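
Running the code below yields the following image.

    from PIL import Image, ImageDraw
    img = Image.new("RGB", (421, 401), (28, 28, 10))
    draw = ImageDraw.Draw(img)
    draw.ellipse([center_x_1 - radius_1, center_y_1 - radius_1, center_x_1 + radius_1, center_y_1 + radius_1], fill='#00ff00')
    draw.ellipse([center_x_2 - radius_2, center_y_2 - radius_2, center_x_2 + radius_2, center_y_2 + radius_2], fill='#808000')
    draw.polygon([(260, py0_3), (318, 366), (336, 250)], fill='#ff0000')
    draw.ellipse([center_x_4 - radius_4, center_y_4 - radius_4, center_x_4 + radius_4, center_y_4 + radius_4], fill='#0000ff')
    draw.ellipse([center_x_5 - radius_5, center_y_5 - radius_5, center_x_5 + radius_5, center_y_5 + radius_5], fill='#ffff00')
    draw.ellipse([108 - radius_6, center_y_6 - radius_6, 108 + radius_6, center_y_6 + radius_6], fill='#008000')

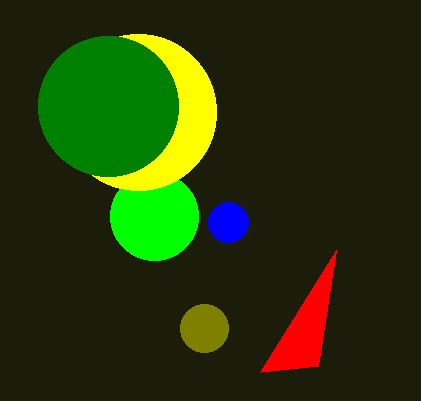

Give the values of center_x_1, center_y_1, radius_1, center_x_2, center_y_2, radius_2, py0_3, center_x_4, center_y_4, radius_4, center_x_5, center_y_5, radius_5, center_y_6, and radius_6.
center_x_1 = 154; center_y_1 = 216; radius_1 = 44; center_x_2 = 204; center_y_2 = 328; radius_2 = 24; py0_3 = 372; center_x_4 = 228; center_y_4 = 222; radius_4 = 20; center_x_5 = 138; center_y_5 = 112; radius_5 = 78; center_y_6 = 106; radius_6 = 70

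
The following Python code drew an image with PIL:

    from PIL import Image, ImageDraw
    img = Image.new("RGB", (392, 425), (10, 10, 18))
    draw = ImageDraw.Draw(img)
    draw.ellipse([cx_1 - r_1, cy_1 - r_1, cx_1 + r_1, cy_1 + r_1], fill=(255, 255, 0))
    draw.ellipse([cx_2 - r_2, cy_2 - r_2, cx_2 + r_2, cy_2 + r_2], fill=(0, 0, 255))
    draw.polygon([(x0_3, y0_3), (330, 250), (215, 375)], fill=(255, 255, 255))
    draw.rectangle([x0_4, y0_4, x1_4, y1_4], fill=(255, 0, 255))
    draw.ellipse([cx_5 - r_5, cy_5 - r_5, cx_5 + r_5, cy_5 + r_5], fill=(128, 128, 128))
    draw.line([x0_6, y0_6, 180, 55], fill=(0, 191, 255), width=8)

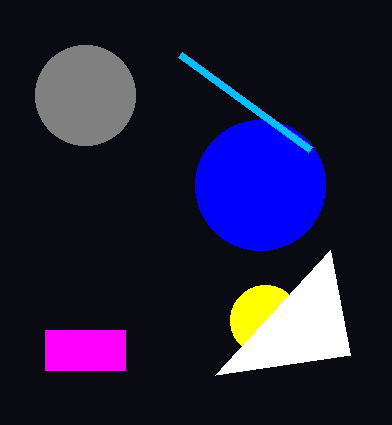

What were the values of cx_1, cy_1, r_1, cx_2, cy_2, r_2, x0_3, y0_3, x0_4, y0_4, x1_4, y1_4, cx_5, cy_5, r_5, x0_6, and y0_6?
cx_1 = 265
cy_1 = 320
r_1 = 35
cx_2 = 260
cy_2 = 185
r_2 = 65
x0_3 = 350
y0_3 = 355
x0_4 = 45
y0_4 = 330
x1_4 = 125
y1_4 = 370
cx_5 = 85
cy_5 = 95
r_5 = 50
x0_6 = 310
y0_6 = 150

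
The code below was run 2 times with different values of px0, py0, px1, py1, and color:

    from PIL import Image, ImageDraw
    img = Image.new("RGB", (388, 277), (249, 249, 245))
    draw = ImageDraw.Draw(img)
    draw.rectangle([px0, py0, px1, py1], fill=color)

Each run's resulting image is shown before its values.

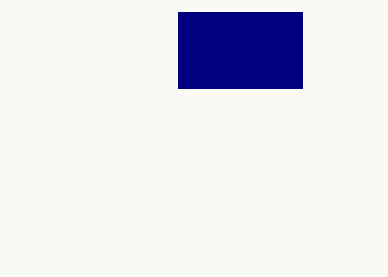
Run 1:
px0 = 178, py0 = 12, px1 = 302, py1 = 88, color = 'navy'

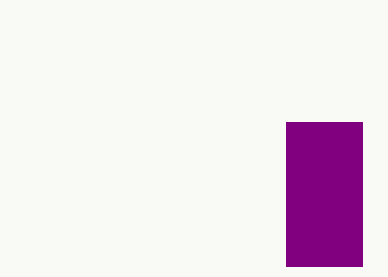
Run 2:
px0 = 286; py0 = 122; px1 = 362; py1 = 266; color = 'purple'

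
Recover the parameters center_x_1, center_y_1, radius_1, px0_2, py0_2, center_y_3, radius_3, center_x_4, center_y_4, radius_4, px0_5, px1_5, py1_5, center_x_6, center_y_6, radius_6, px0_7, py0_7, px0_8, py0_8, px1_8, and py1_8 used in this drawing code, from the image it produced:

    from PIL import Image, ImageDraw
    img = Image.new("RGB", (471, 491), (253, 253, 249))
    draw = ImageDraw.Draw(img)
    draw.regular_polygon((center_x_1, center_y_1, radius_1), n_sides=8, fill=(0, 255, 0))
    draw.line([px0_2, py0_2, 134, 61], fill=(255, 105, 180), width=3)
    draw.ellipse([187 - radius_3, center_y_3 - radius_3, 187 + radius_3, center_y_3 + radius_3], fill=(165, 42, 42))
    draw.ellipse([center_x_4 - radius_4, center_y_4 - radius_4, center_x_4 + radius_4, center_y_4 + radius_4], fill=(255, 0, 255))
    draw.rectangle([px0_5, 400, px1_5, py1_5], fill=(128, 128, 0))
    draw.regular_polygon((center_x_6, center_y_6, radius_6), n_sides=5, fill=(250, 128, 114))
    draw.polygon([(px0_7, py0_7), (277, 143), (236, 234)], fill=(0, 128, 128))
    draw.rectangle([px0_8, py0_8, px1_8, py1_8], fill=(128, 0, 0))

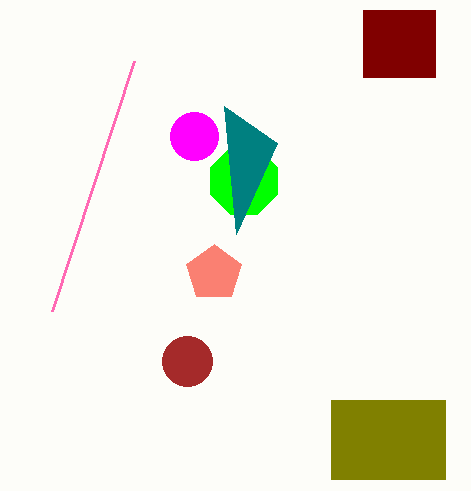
center_x_1 = 244; center_y_1 = 181; radius_1 = 36; px0_2 = 52; py0_2 = 311; center_y_3 = 361; radius_3 = 25; center_x_4 = 194; center_y_4 = 136; radius_4 = 24; px0_5 = 331; px1_5 = 445; py1_5 = 479; center_x_6 = 214; center_y_6 = 273; radius_6 = 29; px0_7 = 224; py0_7 = 106; px0_8 = 363; py0_8 = 10; px1_8 = 435; py1_8 = 77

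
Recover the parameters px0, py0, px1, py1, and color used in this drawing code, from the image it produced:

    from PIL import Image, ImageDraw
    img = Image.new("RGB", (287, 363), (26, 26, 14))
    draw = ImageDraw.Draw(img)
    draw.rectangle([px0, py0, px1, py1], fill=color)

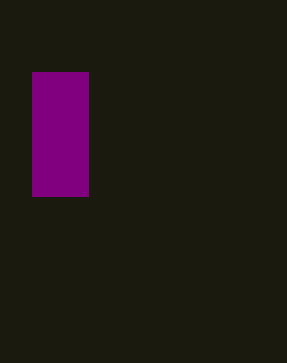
px0 = 32
py0 = 72
px1 = 88
py1 = 196
color = 'purple'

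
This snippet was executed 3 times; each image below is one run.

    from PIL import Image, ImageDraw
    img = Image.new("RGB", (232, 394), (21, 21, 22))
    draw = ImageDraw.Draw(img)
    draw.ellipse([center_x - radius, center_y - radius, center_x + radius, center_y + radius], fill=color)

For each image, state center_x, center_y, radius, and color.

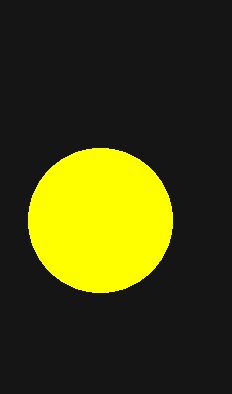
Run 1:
center_x = 100
center_y = 220
radius = 72
color = 'yellow'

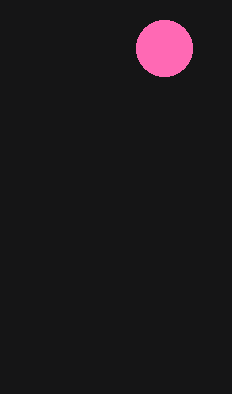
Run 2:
center_x = 164, center_y = 48, radius = 28, color = 'hotpink'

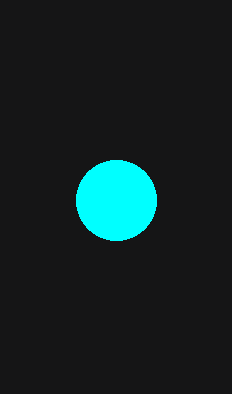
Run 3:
center_x = 116, center_y = 200, radius = 40, color = 'cyan'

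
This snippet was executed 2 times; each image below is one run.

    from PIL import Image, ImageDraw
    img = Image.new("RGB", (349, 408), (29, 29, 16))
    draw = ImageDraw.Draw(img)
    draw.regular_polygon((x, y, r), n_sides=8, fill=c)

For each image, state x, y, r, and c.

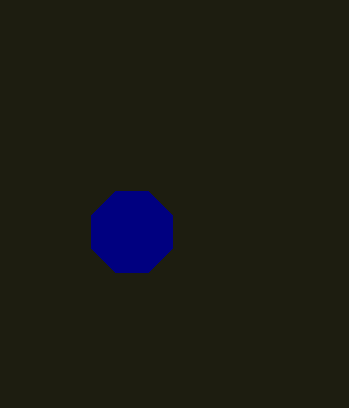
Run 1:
x = 132, y = 232, r = 44, c = 'navy'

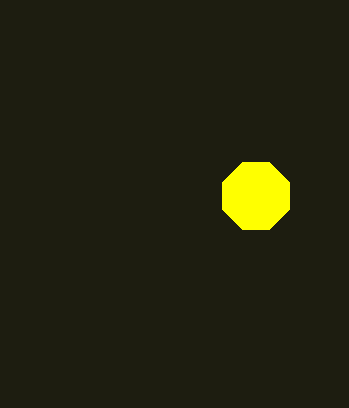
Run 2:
x = 256
y = 196
r = 36
c = 'yellow'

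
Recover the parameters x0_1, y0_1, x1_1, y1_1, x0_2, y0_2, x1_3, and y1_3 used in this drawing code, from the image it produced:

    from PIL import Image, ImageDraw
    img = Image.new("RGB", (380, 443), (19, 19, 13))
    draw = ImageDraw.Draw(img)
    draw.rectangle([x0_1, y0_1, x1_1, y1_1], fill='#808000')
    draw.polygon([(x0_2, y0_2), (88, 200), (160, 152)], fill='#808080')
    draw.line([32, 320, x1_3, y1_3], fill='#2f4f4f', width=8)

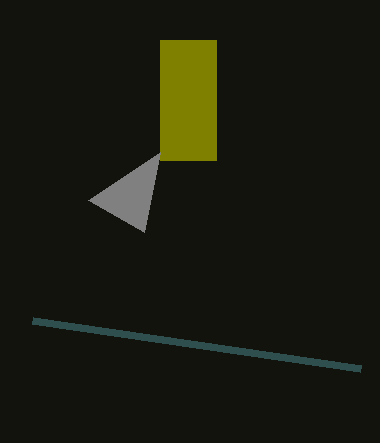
x0_1 = 160
y0_1 = 40
x1_1 = 216
y1_1 = 160
x0_2 = 144
y0_2 = 232
x1_3 = 360
y1_3 = 368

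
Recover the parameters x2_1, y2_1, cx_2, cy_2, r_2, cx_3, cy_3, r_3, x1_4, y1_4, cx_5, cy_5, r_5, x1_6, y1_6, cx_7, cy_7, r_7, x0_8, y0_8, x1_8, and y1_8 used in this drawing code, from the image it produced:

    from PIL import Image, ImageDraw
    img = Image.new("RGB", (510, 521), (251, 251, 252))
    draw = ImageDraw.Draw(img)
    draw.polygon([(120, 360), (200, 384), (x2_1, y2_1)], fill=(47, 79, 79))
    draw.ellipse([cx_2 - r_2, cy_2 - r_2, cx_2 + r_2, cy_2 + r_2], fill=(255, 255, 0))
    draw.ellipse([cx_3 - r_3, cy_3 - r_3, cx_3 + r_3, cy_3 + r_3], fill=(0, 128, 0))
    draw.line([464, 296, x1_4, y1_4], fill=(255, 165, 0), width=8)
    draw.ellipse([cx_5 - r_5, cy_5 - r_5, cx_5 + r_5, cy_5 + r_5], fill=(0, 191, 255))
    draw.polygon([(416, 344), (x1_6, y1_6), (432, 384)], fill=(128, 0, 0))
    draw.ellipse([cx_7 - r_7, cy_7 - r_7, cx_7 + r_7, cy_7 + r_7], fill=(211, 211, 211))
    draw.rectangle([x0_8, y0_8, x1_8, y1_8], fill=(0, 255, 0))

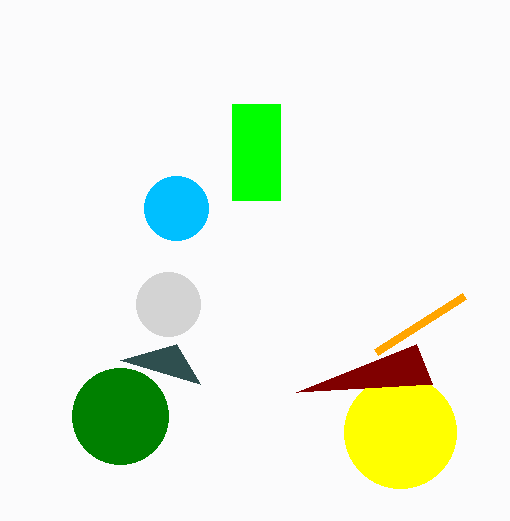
x2_1 = 176; y2_1 = 344; cx_2 = 400; cy_2 = 432; r_2 = 56; cx_3 = 120; cy_3 = 416; r_3 = 48; x1_4 = 376; y1_4 = 352; cx_5 = 176; cy_5 = 208; r_5 = 32; x1_6 = 296; y1_6 = 392; cx_7 = 168; cy_7 = 304; r_7 = 32; x0_8 = 232; y0_8 = 104; x1_8 = 280; y1_8 = 200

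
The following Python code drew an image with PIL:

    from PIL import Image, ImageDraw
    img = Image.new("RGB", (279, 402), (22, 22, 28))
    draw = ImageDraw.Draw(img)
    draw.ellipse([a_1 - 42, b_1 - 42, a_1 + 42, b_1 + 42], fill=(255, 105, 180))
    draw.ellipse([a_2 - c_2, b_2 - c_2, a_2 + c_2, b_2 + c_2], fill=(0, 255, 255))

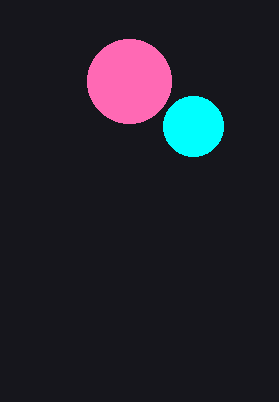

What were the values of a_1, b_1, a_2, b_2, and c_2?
a_1 = 129
b_1 = 81
a_2 = 193
b_2 = 126
c_2 = 30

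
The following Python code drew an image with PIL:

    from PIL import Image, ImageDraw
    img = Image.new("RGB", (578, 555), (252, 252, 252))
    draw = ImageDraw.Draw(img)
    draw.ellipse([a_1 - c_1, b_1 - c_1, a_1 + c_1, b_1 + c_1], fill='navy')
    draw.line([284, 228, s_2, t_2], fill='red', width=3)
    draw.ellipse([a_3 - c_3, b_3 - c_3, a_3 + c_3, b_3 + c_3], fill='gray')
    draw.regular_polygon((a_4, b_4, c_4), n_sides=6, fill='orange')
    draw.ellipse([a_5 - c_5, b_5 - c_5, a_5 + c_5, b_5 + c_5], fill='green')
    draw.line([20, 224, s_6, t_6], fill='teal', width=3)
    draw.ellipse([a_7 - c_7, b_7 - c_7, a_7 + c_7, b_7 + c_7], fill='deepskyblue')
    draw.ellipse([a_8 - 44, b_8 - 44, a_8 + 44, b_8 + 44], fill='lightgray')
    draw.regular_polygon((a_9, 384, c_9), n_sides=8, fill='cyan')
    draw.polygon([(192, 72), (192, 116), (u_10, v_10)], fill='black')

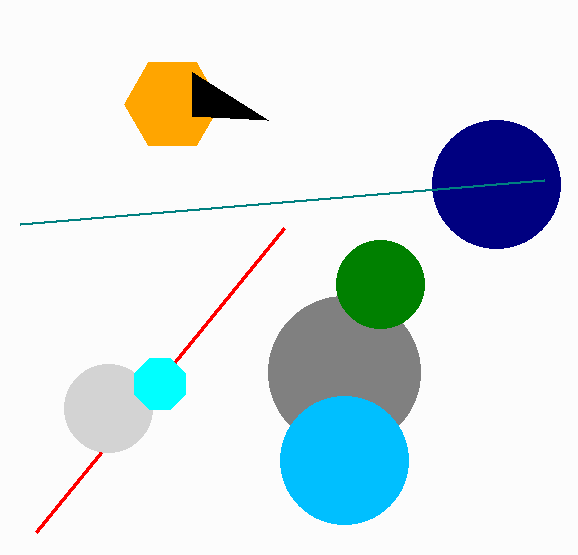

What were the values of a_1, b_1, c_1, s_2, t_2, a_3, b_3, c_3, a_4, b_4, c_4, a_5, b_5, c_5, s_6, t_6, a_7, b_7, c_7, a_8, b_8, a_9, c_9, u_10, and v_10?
a_1 = 496; b_1 = 184; c_1 = 64; s_2 = 36; t_2 = 532; a_3 = 344; b_3 = 372; c_3 = 76; a_4 = 172; b_4 = 104; c_4 = 48; a_5 = 380; b_5 = 284; c_5 = 44; s_6 = 544; t_6 = 180; a_7 = 344; b_7 = 460; c_7 = 64; a_8 = 108; b_8 = 408; a_9 = 160; c_9 = 28; u_10 = 268; v_10 = 120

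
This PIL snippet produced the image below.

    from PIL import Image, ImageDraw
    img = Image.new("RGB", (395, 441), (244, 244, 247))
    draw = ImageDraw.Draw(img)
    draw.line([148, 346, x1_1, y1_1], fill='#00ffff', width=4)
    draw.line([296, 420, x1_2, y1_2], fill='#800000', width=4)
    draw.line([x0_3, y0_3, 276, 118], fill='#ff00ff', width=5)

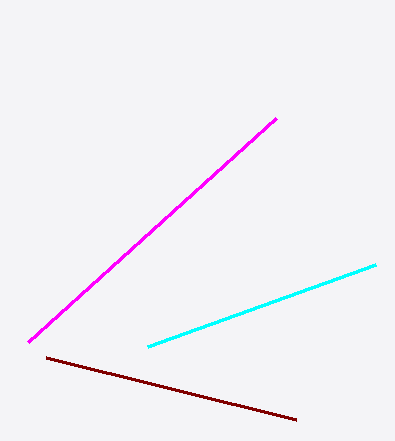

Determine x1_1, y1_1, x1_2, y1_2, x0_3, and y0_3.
x1_1 = 376; y1_1 = 264; x1_2 = 46; y1_2 = 358; x0_3 = 28; y0_3 = 342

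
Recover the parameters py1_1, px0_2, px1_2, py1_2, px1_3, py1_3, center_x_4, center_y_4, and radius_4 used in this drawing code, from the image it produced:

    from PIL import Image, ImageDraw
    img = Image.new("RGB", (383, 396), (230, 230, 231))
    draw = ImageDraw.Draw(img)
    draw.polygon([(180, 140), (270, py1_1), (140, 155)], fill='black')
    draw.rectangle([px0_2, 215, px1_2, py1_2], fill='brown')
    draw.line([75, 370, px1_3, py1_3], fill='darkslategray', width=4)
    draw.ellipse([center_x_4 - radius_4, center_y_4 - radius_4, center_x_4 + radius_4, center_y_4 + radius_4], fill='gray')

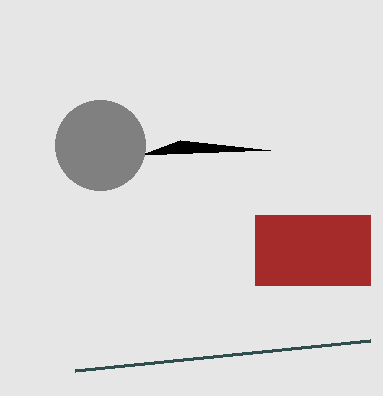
py1_1 = 150
px0_2 = 255
px1_2 = 370
py1_2 = 285
px1_3 = 370
py1_3 = 340
center_x_4 = 100
center_y_4 = 145
radius_4 = 45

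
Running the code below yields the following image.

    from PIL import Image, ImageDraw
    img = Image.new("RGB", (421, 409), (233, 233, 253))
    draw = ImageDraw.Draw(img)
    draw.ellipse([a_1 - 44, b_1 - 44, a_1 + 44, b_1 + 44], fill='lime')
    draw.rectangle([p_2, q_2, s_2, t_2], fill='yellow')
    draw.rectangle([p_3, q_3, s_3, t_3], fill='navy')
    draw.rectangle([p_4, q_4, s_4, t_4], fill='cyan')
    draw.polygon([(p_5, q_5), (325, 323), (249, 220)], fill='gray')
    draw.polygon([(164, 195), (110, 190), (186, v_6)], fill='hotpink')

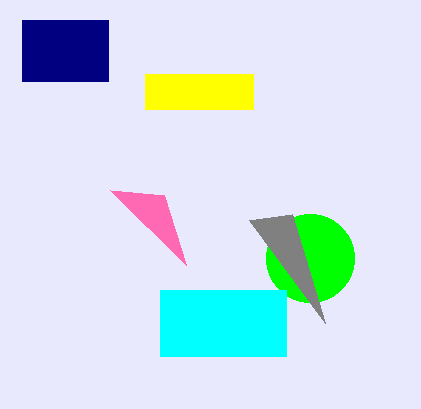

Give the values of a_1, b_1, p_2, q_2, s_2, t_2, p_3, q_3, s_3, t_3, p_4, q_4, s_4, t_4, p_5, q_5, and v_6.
a_1 = 310, b_1 = 258, p_2 = 145, q_2 = 74, s_2 = 253, t_2 = 109, p_3 = 22, q_3 = 20, s_3 = 108, t_3 = 81, p_4 = 160, q_4 = 290, s_4 = 286, t_4 = 356, p_5 = 292, q_5 = 214, v_6 = 265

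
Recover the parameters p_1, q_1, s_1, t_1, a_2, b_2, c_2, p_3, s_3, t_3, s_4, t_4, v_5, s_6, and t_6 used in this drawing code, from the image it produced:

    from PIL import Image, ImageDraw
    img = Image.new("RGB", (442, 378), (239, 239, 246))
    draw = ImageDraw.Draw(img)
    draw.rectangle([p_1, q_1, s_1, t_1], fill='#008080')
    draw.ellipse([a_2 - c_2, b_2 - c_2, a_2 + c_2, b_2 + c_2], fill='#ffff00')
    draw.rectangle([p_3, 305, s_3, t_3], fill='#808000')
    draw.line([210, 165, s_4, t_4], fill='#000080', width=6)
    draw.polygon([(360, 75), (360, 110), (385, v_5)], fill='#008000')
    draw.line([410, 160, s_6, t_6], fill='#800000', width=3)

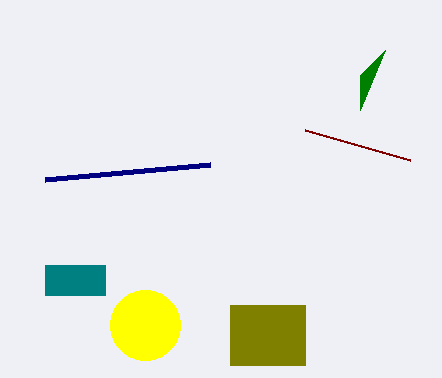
p_1 = 45; q_1 = 265; s_1 = 105; t_1 = 295; a_2 = 145; b_2 = 325; c_2 = 35; p_3 = 230; s_3 = 305; t_3 = 365; s_4 = 45; t_4 = 180; v_5 = 50; s_6 = 305; t_6 = 130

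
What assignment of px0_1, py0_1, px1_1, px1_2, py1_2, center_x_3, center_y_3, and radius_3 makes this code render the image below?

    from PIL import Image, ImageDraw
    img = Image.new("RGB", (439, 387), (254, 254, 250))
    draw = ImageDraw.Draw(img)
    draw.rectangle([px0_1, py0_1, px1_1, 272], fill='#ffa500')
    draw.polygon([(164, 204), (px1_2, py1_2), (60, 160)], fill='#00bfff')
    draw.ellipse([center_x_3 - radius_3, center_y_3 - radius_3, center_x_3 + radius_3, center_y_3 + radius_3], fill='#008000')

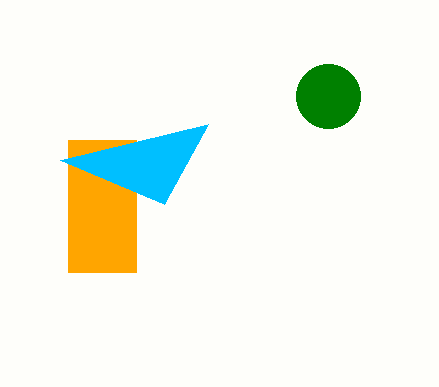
px0_1 = 68, py0_1 = 140, px1_1 = 136, px1_2 = 208, py1_2 = 124, center_x_3 = 328, center_y_3 = 96, radius_3 = 32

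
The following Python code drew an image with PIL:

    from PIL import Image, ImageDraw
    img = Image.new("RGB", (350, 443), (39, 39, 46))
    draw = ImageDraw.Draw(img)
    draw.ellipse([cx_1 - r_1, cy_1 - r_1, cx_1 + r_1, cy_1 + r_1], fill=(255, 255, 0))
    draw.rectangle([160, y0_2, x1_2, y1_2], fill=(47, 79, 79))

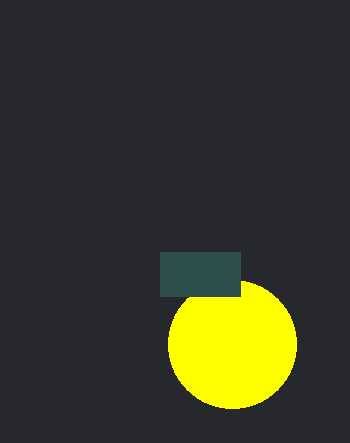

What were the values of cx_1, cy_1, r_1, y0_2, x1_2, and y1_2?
cx_1 = 232
cy_1 = 344
r_1 = 64
y0_2 = 252
x1_2 = 240
y1_2 = 296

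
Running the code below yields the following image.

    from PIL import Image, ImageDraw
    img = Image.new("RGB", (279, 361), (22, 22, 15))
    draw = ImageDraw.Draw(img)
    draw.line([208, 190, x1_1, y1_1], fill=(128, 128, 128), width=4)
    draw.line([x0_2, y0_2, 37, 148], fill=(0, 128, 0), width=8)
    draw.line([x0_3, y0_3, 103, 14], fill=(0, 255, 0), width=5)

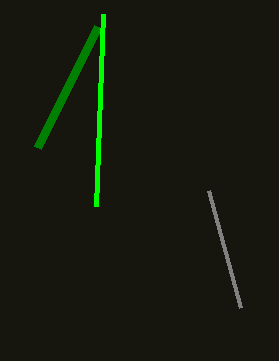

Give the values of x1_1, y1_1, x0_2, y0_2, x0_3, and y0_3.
x1_1 = 240; y1_1 = 307; x0_2 = 97; y0_2 = 27; x0_3 = 96; y0_3 = 206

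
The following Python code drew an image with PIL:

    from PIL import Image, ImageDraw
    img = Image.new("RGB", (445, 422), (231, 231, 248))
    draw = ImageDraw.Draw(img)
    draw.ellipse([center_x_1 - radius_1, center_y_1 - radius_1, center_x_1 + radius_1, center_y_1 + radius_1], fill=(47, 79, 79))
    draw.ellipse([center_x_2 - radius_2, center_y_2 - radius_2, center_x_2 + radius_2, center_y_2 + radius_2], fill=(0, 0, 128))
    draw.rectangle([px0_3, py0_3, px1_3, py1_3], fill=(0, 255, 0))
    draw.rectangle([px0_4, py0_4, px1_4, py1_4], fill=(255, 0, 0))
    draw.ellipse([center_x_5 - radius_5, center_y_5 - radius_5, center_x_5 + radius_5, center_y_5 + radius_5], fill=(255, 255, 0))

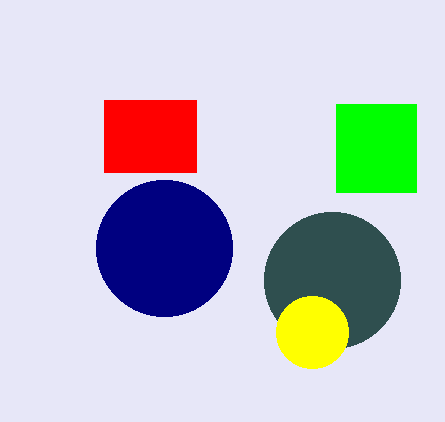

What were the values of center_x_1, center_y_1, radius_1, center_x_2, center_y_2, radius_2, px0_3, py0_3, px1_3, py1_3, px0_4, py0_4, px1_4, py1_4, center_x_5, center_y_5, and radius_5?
center_x_1 = 332, center_y_1 = 280, radius_1 = 68, center_x_2 = 164, center_y_2 = 248, radius_2 = 68, px0_3 = 336, py0_3 = 104, px1_3 = 416, py1_3 = 192, px0_4 = 104, py0_4 = 100, px1_4 = 196, py1_4 = 172, center_x_5 = 312, center_y_5 = 332, radius_5 = 36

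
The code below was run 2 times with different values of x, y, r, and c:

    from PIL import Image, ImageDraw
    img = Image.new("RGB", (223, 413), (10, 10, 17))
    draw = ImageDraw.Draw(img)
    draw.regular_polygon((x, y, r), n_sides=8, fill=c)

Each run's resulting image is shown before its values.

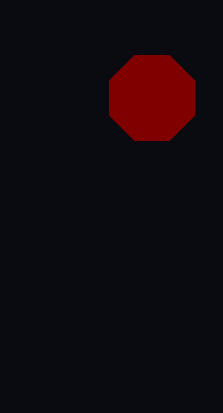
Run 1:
x = 152
y = 98
r = 46
c = 'maroon'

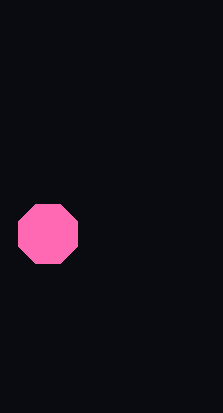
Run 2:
x = 48
y = 234
r = 32
c = 'hotpink'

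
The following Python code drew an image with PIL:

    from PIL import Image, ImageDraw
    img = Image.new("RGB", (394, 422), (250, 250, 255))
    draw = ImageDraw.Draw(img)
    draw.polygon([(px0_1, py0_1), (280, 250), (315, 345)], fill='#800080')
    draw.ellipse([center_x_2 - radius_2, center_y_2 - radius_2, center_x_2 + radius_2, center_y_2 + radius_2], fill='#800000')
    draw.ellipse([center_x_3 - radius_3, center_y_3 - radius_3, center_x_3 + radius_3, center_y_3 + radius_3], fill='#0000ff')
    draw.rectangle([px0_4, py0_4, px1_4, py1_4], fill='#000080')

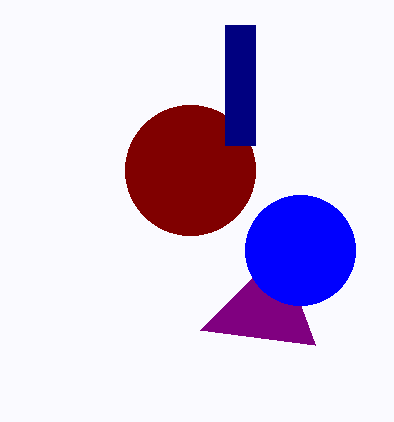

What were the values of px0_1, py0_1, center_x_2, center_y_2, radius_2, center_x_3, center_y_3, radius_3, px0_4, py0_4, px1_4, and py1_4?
px0_1 = 200; py0_1 = 330; center_x_2 = 190; center_y_2 = 170; radius_2 = 65; center_x_3 = 300; center_y_3 = 250; radius_3 = 55; px0_4 = 225; py0_4 = 25; px1_4 = 255; py1_4 = 145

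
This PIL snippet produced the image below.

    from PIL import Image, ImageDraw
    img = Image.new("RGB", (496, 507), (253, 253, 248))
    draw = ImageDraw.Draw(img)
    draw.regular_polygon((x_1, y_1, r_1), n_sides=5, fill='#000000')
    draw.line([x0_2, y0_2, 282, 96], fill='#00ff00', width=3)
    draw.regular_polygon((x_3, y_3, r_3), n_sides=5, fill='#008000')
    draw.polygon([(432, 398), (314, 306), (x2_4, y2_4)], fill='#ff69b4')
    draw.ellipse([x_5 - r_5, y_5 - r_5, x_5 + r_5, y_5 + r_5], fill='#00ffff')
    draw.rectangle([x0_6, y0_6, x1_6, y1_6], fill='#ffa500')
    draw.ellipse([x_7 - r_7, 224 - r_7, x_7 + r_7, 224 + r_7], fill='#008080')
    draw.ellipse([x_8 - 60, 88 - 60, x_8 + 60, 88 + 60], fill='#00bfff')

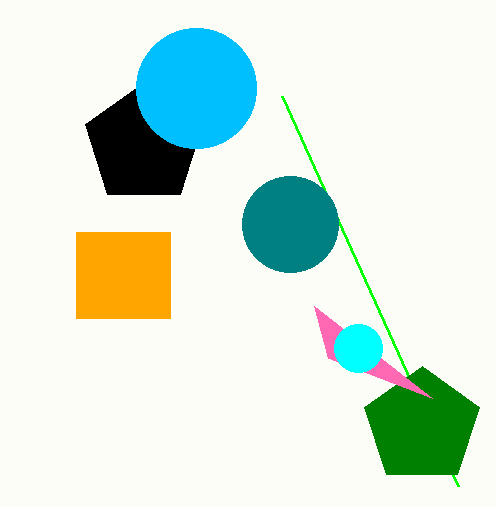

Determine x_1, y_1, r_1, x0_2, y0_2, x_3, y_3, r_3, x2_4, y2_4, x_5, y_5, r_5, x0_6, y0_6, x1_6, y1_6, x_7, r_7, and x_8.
x_1 = 144, y_1 = 144, r_1 = 62, x0_2 = 458, y0_2 = 486, x_3 = 422, y_3 = 426, r_3 = 60, x2_4 = 328, y2_4 = 358, x_5 = 358, y_5 = 348, r_5 = 24, x0_6 = 76, y0_6 = 232, x1_6 = 170, y1_6 = 318, x_7 = 290, r_7 = 48, x_8 = 196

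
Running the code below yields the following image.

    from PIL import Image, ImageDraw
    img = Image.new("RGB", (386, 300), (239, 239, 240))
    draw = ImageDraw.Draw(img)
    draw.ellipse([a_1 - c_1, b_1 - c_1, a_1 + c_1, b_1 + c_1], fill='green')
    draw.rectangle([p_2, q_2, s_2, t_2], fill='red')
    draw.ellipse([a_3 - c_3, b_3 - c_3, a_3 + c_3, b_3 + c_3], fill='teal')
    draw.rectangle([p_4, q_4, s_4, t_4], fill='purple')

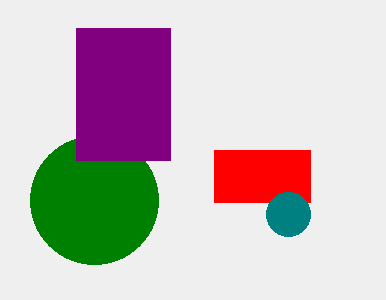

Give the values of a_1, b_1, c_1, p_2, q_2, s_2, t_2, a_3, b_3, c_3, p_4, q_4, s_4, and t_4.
a_1 = 94, b_1 = 200, c_1 = 64, p_2 = 214, q_2 = 150, s_2 = 310, t_2 = 202, a_3 = 288, b_3 = 214, c_3 = 22, p_4 = 76, q_4 = 28, s_4 = 170, t_4 = 160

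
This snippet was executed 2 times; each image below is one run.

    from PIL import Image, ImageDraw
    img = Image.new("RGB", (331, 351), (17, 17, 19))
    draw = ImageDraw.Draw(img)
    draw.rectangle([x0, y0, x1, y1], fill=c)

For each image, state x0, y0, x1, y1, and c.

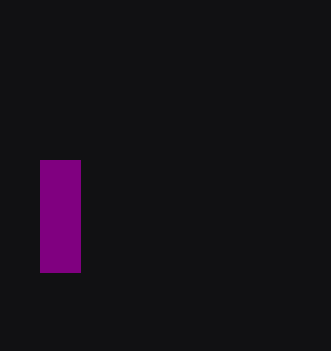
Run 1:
x0 = 40, y0 = 160, x1 = 80, y1 = 272, c = 'purple'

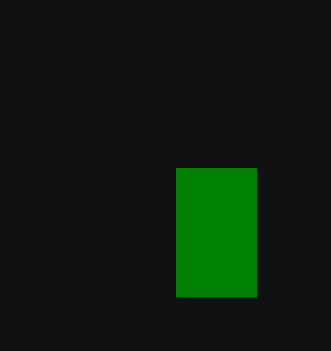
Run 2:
x0 = 176; y0 = 168; x1 = 256; y1 = 296; c = 'green'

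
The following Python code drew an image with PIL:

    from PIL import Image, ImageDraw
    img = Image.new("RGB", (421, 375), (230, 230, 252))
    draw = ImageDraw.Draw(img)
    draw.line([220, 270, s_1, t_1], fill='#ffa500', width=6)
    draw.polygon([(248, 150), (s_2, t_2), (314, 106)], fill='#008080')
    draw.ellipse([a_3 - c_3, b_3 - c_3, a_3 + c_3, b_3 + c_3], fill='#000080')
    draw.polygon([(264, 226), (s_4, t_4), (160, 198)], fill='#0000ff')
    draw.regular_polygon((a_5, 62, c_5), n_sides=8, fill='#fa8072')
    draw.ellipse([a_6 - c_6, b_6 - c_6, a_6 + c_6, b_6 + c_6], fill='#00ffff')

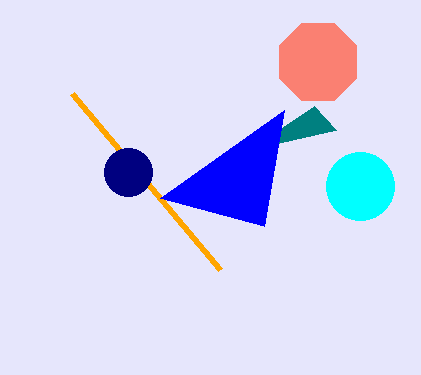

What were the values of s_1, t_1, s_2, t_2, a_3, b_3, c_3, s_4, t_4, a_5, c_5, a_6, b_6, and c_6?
s_1 = 72; t_1 = 94; s_2 = 336; t_2 = 130; a_3 = 128; b_3 = 172; c_3 = 24; s_4 = 284; t_4 = 110; a_5 = 318; c_5 = 42; a_6 = 360; b_6 = 186; c_6 = 34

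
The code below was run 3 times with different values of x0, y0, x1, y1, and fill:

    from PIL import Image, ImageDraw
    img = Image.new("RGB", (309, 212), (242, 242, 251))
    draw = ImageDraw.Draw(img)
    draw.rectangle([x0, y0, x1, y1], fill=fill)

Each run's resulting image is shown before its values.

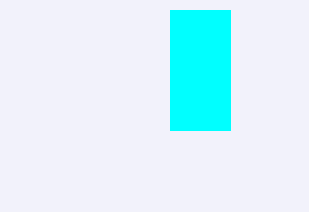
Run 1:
x0 = 170; y0 = 10; x1 = 230; y1 = 130; fill = 'cyan'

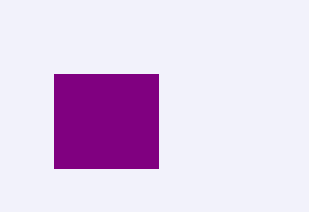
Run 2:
x0 = 54, y0 = 74, x1 = 158, y1 = 168, fill = 'purple'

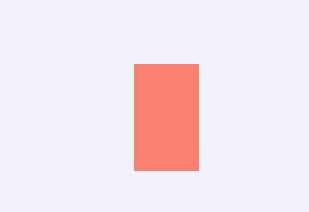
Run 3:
x0 = 134
y0 = 64
x1 = 198
y1 = 170
fill = 'salmon'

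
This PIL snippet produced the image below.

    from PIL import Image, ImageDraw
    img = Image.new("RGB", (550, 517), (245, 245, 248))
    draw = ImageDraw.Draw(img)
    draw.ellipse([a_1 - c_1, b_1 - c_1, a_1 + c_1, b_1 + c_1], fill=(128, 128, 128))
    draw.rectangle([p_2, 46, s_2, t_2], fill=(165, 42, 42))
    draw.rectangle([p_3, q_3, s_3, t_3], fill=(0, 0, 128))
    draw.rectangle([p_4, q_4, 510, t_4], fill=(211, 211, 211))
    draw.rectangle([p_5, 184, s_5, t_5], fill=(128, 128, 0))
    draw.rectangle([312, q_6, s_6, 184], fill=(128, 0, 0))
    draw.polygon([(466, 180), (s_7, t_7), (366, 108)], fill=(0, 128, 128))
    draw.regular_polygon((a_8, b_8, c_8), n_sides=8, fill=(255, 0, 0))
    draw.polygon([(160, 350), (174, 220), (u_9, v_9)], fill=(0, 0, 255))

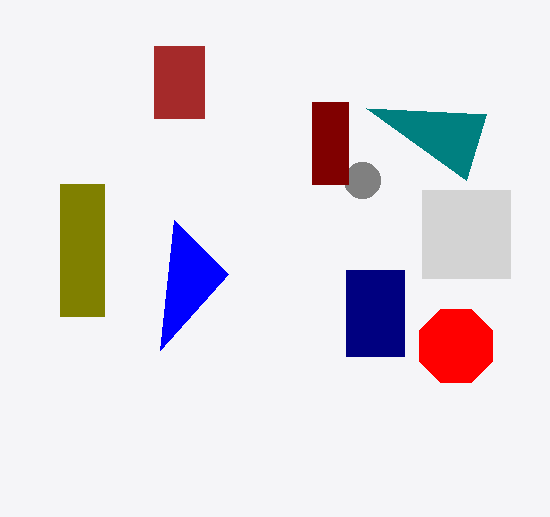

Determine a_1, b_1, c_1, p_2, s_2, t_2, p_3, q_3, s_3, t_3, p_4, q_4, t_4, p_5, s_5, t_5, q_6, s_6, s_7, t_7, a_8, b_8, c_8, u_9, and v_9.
a_1 = 362, b_1 = 180, c_1 = 18, p_2 = 154, s_2 = 204, t_2 = 118, p_3 = 346, q_3 = 270, s_3 = 404, t_3 = 356, p_4 = 422, q_4 = 190, t_4 = 278, p_5 = 60, s_5 = 104, t_5 = 316, q_6 = 102, s_6 = 348, s_7 = 486, t_7 = 114, a_8 = 456, b_8 = 346, c_8 = 40, u_9 = 228, v_9 = 274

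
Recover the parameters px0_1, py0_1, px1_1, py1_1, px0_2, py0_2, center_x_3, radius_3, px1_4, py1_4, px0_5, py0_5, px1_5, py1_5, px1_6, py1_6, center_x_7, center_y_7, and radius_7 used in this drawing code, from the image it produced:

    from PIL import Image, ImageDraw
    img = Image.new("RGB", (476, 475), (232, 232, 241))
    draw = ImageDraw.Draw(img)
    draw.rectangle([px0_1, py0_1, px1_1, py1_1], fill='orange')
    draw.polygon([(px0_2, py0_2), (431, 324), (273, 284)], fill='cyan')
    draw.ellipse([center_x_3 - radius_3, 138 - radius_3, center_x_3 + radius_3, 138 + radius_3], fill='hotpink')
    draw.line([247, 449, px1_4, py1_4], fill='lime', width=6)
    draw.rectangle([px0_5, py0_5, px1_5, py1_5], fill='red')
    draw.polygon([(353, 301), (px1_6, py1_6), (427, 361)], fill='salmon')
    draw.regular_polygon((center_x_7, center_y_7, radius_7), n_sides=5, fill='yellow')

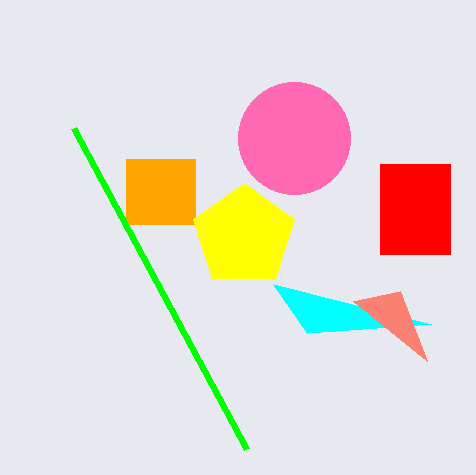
px0_1 = 126
py0_1 = 159
px1_1 = 195
py1_1 = 224
px0_2 = 307
py0_2 = 333
center_x_3 = 294
radius_3 = 56
px1_4 = 74
py1_4 = 128
px0_5 = 380
py0_5 = 164
px1_5 = 450
py1_5 = 254
px1_6 = 400
py1_6 = 291
center_x_7 = 244
center_y_7 = 236
radius_7 = 53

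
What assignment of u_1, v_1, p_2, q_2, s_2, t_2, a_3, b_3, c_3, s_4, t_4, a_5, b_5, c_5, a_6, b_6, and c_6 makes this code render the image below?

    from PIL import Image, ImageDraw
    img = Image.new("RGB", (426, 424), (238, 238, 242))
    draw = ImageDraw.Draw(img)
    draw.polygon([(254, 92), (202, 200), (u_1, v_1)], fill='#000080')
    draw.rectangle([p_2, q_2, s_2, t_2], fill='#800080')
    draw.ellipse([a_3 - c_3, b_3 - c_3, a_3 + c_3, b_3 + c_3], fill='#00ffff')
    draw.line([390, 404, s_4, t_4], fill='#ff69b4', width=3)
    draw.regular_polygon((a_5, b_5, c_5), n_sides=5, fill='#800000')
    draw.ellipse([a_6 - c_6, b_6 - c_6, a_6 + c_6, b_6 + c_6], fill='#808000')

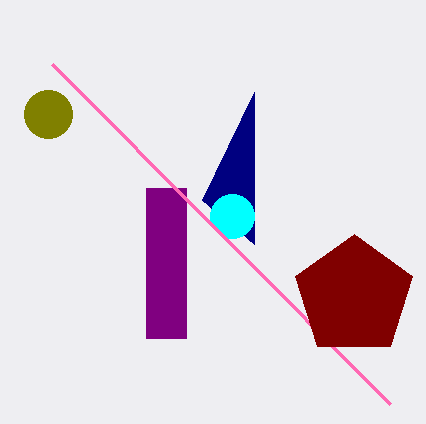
u_1 = 254; v_1 = 244; p_2 = 146; q_2 = 188; s_2 = 186; t_2 = 338; a_3 = 232; b_3 = 216; c_3 = 22; s_4 = 52; t_4 = 64; a_5 = 354; b_5 = 296; c_5 = 62; a_6 = 48; b_6 = 114; c_6 = 24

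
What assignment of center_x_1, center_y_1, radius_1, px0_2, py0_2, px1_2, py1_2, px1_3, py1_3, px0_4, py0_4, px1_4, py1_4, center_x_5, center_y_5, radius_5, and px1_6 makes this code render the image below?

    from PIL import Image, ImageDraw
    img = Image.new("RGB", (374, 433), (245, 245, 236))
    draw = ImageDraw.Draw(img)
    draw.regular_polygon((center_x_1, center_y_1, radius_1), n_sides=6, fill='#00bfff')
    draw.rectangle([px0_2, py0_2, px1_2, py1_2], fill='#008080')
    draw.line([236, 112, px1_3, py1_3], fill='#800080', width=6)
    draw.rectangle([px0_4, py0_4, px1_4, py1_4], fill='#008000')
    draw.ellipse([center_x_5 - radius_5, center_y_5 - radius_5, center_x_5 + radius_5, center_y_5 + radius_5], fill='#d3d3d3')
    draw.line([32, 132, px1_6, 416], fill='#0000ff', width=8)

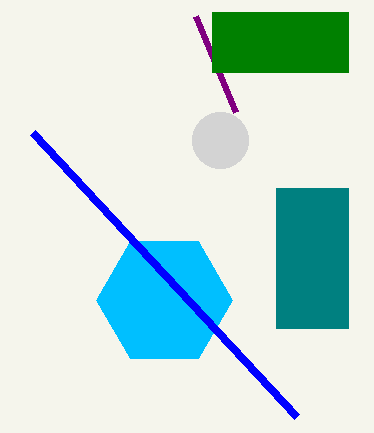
center_x_1 = 164; center_y_1 = 300; radius_1 = 68; px0_2 = 276; py0_2 = 188; px1_2 = 348; py1_2 = 328; px1_3 = 196; py1_3 = 16; px0_4 = 212; py0_4 = 12; px1_4 = 348; py1_4 = 72; center_x_5 = 220; center_y_5 = 140; radius_5 = 28; px1_6 = 296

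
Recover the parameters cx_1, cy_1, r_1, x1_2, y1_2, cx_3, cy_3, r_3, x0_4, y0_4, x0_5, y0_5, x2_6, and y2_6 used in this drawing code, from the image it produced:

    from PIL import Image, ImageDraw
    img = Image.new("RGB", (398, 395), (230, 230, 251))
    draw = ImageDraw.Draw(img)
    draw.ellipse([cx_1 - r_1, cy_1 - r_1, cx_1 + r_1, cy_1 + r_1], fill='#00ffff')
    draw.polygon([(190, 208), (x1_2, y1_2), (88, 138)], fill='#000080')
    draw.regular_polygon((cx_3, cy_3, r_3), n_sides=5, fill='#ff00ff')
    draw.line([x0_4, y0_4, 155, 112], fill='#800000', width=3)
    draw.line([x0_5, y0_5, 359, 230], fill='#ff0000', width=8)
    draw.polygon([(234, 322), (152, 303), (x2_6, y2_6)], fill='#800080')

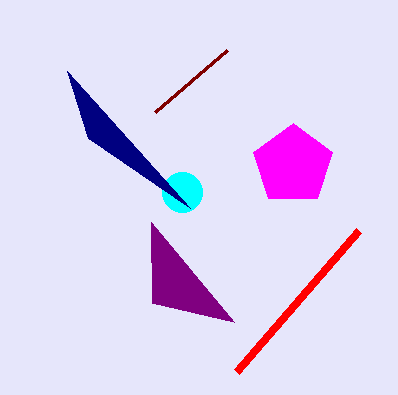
cx_1 = 182, cy_1 = 192, r_1 = 20, x1_2 = 67, y1_2 = 71, cx_3 = 293, cy_3 = 165, r_3 = 42, x0_4 = 227, y0_4 = 50, x0_5 = 237, y0_5 = 371, x2_6 = 151, y2_6 = 222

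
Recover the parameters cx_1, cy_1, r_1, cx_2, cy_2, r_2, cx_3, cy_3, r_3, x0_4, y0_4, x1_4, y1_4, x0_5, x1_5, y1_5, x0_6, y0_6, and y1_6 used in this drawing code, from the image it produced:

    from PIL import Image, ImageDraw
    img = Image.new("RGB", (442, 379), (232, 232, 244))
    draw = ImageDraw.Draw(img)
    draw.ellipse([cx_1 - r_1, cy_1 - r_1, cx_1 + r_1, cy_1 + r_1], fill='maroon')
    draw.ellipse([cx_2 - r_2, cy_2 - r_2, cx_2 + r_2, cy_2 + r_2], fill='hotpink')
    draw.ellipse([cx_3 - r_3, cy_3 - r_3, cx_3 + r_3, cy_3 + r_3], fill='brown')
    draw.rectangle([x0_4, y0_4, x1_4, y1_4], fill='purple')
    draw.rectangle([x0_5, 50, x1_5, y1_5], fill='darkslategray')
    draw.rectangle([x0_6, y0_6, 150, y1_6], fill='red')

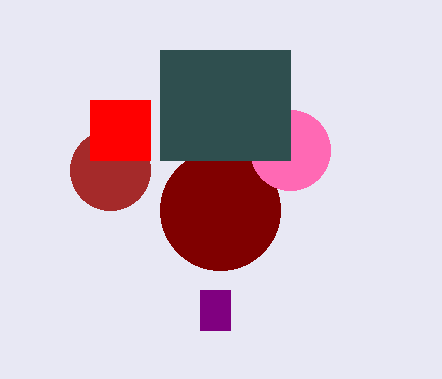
cx_1 = 220; cy_1 = 210; r_1 = 60; cx_2 = 290; cy_2 = 150; r_2 = 40; cx_3 = 110; cy_3 = 170; r_3 = 40; x0_4 = 200; y0_4 = 290; x1_4 = 230; y1_4 = 330; x0_5 = 160; x1_5 = 290; y1_5 = 160; x0_6 = 90; y0_6 = 100; y1_6 = 160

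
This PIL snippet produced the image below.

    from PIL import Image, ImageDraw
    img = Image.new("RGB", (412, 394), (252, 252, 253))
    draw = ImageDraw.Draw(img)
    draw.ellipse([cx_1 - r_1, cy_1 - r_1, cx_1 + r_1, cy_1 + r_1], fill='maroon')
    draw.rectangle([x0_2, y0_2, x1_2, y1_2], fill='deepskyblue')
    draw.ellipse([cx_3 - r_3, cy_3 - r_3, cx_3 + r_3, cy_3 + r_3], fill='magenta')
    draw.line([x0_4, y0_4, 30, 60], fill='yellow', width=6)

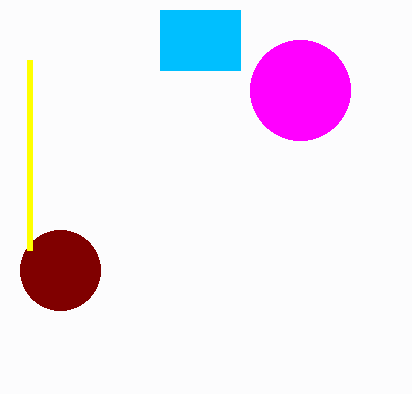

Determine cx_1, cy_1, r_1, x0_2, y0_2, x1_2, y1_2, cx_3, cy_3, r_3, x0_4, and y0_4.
cx_1 = 60
cy_1 = 270
r_1 = 40
x0_2 = 160
y0_2 = 10
x1_2 = 240
y1_2 = 70
cx_3 = 300
cy_3 = 90
r_3 = 50
x0_4 = 30
y0_4 = 250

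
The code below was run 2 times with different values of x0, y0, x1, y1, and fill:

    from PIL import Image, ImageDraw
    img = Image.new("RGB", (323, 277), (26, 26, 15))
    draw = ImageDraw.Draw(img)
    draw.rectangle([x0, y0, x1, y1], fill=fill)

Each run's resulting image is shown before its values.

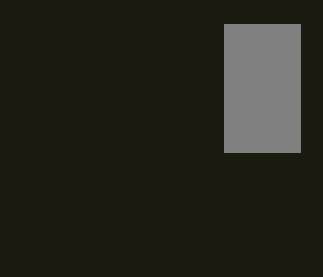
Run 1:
x0 = 224
y0 = 24
x1 = 300
y1 = 152
fill = 'gray'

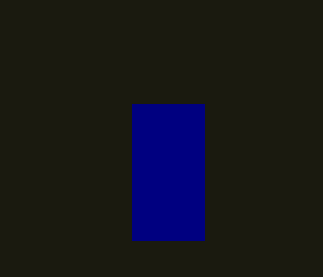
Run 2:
x0 = 132; y0 = 104; x1 = 204; y1 = 240; fill = 'navy'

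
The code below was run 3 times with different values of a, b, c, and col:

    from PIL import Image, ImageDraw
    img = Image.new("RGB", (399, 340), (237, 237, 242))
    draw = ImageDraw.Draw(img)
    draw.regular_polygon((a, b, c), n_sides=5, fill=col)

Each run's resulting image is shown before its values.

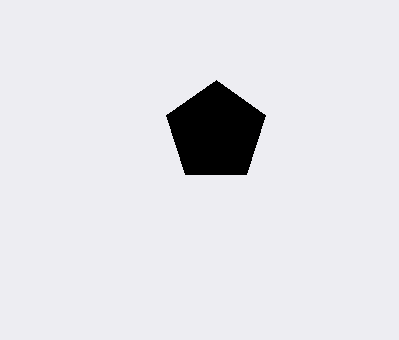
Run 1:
a = 216
b = 132
c = 52
col = 'black'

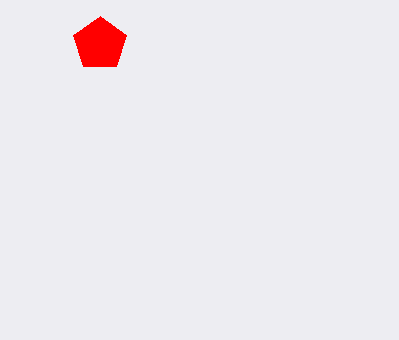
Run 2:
a = 100
b = 44
c = 28
col = 'red'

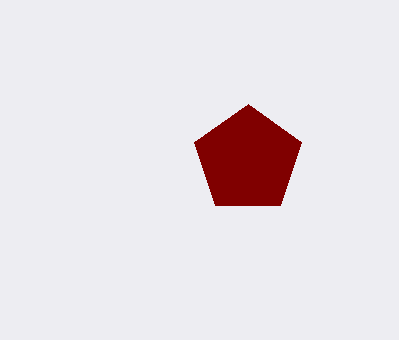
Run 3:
a = 248, b = 160, c = 56, col = 'maroon'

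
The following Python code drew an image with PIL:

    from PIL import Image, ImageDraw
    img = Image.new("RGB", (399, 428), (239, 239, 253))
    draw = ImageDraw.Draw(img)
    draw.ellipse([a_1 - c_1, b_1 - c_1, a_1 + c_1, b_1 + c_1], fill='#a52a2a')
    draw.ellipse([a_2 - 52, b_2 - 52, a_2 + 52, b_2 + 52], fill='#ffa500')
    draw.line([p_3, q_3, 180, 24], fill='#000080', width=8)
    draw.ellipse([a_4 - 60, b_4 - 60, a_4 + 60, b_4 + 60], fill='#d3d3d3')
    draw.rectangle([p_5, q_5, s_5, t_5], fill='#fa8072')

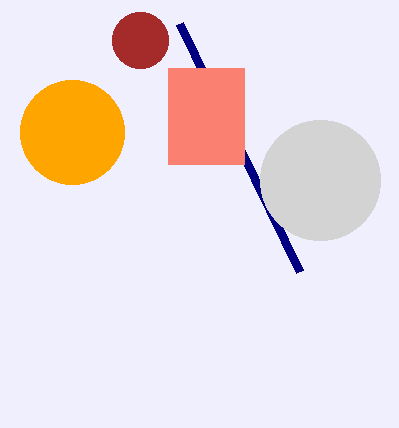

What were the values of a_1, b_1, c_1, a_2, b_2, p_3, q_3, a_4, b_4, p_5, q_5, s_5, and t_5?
a_1 = 140, b_1 = 40, c_1 = 28, a_2 = 72, b_2 = 132, p_3 = 300, q_3 = 272, a_4 = 320, b_4 = 180, p_5 = 168, q_5 = 68, s_5 = 244, t_5 = 164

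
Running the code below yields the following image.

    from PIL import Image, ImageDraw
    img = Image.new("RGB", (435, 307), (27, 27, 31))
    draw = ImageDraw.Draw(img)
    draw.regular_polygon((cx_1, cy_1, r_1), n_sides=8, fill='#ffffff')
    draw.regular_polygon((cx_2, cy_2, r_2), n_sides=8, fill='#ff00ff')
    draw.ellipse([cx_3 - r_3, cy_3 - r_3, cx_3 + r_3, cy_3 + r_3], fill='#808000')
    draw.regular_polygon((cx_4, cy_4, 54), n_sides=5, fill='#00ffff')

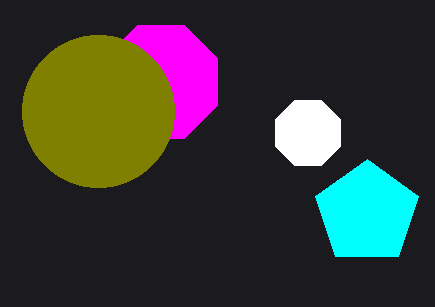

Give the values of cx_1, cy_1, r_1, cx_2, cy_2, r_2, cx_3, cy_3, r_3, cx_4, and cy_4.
cx_1 = 308; cy_1 = 133; r_1 = 35; cx_2 = 161; cy_2 = 82; r_2 = 61; cx_3 = 98; cy_3 = 111; r_3 = 76; cx_4 = 367; cy_4 = 213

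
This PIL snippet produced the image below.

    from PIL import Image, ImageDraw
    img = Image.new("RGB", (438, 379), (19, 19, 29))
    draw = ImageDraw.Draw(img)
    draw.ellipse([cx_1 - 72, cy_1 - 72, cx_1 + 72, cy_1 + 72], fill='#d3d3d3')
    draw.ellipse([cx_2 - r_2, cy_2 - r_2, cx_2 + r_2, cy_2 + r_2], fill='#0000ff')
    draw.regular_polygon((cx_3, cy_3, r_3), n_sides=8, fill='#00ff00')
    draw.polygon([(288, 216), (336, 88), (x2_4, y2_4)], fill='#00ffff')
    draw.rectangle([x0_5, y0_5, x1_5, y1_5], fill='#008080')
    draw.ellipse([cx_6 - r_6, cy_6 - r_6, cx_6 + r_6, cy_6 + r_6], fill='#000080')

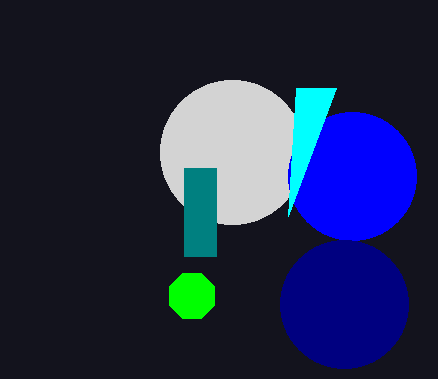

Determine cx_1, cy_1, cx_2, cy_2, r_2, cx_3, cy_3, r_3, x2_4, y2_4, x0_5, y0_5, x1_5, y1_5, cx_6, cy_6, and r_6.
cx_1 = 232; cy_1 = 152; cx_2 = 352; cy_2 = 176; r_2 = 64; cx_3 = 192; cy_3 = 296; r_3 = 24; x2_4 = 296; y2_4 = 88; x0_5 = 184; y0_5 = 168; x1_5 = 216; y1_5 = 256; cx_6 = 344; cy_6 = 304; r_6 = 64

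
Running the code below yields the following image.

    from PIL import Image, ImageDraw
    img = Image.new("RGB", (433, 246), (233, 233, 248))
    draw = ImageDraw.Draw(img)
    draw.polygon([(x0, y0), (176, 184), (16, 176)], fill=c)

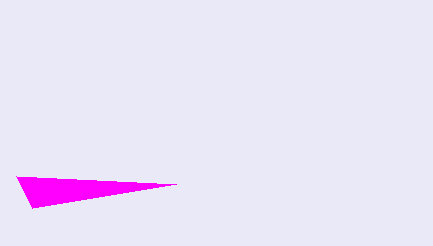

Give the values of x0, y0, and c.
x0 = 32
y0 = 208
c = 'magenta'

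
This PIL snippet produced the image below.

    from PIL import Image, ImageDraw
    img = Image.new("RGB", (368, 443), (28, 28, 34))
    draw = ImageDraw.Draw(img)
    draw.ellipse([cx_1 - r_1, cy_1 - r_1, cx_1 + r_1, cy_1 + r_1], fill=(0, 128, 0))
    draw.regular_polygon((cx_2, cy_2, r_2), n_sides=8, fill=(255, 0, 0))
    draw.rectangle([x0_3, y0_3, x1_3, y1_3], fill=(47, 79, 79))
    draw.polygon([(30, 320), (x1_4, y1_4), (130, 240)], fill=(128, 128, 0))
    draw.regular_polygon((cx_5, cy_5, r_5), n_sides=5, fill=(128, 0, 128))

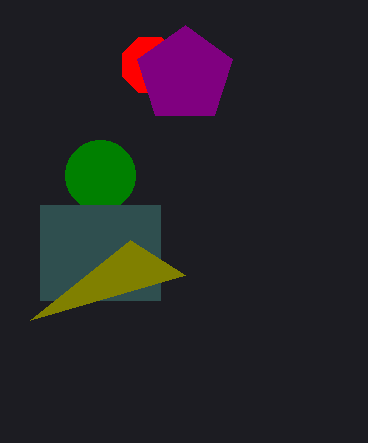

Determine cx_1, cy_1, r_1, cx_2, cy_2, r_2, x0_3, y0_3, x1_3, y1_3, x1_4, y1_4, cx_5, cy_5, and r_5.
cx_1 = 100; cy_1 = 175; r_1 = 35; cx_2 = 150; cy_2 = 65; r_2 = 30; x0_3 = 40; y0_3 = 205; x1_3 = 160; y1_3 = 300; x1_4 = 185; y1_4 = 275; cx_5 = 185; cy_5 = 75; r_5 = 50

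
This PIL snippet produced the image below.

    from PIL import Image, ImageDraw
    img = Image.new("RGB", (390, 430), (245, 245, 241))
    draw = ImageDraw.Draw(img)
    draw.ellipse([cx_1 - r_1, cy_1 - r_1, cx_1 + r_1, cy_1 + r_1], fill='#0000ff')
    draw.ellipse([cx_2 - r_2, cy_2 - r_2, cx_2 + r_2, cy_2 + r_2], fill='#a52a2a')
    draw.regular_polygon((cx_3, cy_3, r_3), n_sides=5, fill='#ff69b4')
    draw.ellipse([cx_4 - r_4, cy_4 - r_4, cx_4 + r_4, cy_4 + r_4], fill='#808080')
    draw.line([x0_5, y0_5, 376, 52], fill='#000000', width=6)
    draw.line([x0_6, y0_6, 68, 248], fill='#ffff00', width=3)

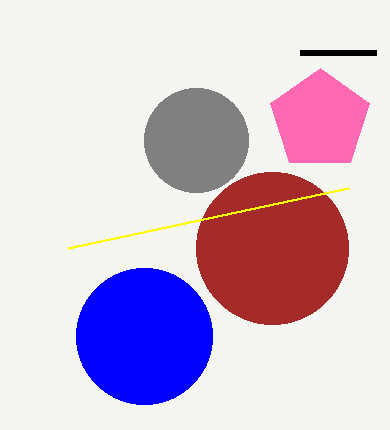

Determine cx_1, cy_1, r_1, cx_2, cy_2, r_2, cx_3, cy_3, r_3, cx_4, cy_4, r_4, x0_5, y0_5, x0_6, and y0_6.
cx_1 = 144
cy_1 = 336
r_1 = 68
cx_2 = 272
cy_2 = 248
r_2 = 76
cx_3 = 320
cy_3 = 120
r_3 = 52
cx_4 = 196
cy_4 = 140
r_4 = 52
x0_5 = 300
y0_5 = 52
x0_6 = 348
y0_6 = 188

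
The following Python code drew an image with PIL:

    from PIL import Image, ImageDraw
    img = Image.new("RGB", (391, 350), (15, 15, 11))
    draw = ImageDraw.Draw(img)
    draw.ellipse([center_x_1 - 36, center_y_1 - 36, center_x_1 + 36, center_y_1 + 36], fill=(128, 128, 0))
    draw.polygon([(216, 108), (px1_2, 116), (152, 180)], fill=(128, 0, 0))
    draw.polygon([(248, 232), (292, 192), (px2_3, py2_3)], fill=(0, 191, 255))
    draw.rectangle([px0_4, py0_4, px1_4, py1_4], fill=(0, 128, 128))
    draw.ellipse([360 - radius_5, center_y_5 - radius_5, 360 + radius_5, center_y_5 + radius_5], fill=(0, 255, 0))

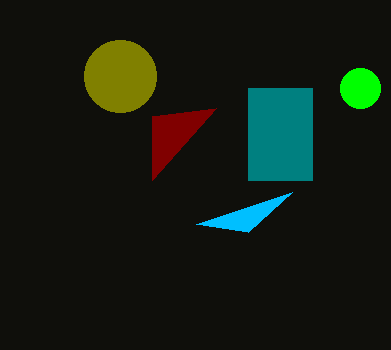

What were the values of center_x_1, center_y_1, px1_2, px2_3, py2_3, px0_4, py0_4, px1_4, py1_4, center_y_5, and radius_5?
center_x_1 = 120; center_y_1 = 76; px1_2 = 152; px2_3 = 196; py2_3 = 224; px0_4 = 248; py0_4 = 88; px1_4 = 312; py1_4 = 180; center_y_5 = 88; radius_5 = 20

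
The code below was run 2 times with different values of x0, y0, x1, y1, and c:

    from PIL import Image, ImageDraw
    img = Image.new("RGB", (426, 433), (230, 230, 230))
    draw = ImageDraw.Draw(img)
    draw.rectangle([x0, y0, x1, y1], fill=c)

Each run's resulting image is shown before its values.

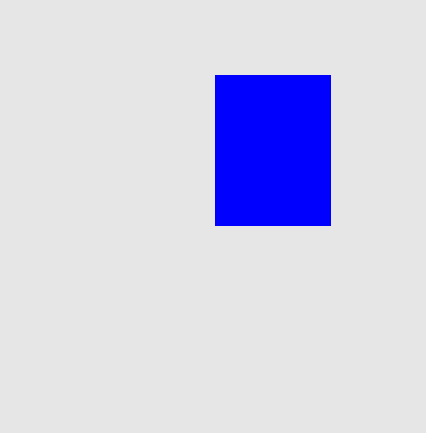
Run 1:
x0 = 215, y0 = 75, x1 = 330, y1 = 225, c = 'blue'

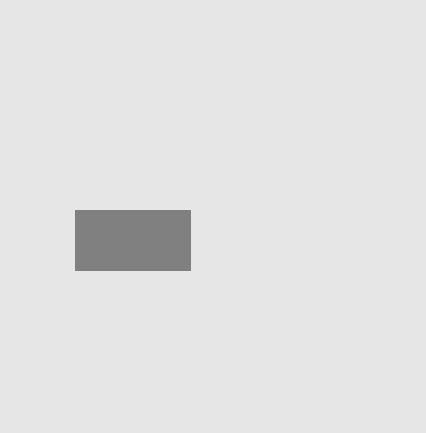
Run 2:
x0 = 75
y0 = 210
x1 = 190
y1 = 270
c = 'gray'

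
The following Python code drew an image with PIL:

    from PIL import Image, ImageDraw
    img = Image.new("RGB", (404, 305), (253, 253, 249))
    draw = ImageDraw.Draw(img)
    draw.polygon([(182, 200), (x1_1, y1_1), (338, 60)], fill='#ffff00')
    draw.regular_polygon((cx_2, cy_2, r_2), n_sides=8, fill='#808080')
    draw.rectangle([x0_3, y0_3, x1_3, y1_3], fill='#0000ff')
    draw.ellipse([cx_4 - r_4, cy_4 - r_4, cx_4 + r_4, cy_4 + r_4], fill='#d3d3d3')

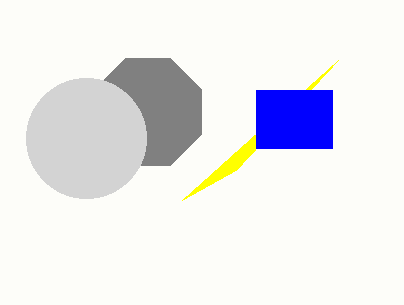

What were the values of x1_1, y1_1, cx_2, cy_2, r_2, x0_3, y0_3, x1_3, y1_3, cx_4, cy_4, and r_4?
x1_1 = 236; y1_1 = 170; cx_2 = 148; cy_2 = 112; r_2 = 58; x0_3 = 256; y0_3 = 90; x1_3 = 332; y1_3 = 148; cx_4 = 86; cy_4 = 138; r_4 = 60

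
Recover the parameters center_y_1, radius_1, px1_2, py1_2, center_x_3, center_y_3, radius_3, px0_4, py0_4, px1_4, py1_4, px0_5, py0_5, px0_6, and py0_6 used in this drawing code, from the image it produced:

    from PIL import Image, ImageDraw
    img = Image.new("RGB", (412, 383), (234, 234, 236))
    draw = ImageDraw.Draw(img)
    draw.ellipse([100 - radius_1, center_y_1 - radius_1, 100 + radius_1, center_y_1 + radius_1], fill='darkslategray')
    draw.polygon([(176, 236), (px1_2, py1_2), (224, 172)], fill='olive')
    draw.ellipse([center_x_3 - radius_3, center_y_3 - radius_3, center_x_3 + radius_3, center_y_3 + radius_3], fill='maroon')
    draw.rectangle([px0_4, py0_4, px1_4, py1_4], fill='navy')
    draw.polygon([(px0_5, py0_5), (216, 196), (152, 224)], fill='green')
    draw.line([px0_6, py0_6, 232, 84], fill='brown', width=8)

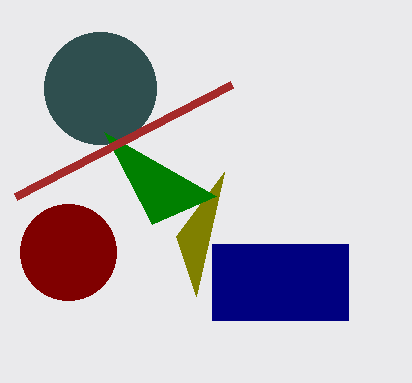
center_y_1 = 88; radius_1 = 56; px1_2 = 196; py1_2 = 296; center_x_3 = 68; center_y_3 = 252; radius_3 = 48; px0_4 = 212; py0_4 = 244; px1_4 = 348; py1_4 = 320; px0_5 = 104; py0_5 = 132; px0_6 = 16; py0_6 = 196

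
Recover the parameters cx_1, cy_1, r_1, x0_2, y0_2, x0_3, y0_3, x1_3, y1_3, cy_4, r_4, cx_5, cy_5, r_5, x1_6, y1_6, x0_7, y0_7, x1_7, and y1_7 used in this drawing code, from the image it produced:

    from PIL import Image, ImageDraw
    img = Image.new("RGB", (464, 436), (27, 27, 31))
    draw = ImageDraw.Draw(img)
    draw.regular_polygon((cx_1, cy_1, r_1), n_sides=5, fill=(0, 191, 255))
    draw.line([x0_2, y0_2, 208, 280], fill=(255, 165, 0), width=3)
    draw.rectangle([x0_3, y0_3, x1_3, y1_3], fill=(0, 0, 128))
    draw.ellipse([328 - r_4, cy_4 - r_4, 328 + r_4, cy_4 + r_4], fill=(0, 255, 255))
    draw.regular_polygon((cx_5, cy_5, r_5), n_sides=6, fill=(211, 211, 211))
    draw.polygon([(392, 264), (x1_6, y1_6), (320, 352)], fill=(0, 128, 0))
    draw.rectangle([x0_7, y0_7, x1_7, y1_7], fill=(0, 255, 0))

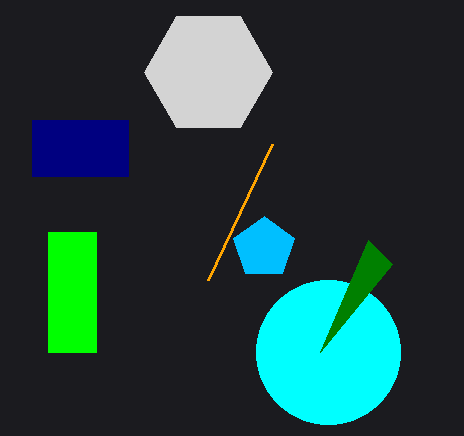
cx_1 = 264
cy_1 = 248
r_1 = 32
x0_2 = 272
y0_2 = 144
x0_3 = 32
y0_3 = 120
x1_3 = 128
y1_3 = 176
cy_4 = 352
r_4 = 72
cx_5 = 208
cy_5 = 72
r_5 = 64
x1_6 = 368
y1_6 = 240
x0_7 = 48
y0_7 = 232
x1_7 = 96
y1_7 = 352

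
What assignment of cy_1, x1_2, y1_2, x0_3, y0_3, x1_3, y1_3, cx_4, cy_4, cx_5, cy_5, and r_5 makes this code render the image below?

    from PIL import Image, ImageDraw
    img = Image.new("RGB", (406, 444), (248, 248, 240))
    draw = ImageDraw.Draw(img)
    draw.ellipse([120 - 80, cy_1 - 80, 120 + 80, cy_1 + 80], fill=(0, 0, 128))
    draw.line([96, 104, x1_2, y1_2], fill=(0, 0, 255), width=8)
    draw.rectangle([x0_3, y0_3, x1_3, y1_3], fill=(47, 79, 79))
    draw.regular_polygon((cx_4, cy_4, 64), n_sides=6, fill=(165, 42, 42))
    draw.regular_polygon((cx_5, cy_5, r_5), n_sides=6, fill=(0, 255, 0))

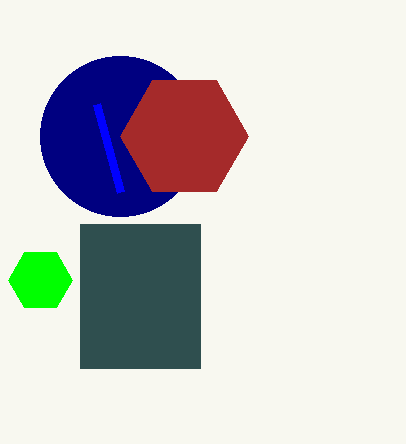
cy_1 = 136
x1_2 = 120
y1_2 = 192
x0_3 = 80
y0_3 = 224
x1_3 = 200
y1_3 = 368
cx_4 = 184
cy_4 = 136
cx_5 = 40
cy_5 = 280
r_5 = 32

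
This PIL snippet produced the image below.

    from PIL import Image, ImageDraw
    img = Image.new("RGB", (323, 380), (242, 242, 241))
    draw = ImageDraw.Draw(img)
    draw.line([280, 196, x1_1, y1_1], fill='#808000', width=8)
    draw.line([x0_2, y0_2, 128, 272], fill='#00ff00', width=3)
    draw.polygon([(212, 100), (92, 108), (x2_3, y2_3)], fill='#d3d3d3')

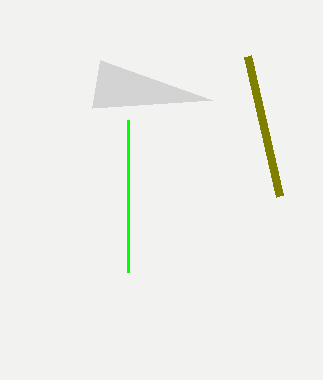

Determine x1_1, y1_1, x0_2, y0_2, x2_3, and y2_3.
x1_1 = 248; y1_1 = 56; x0_2 = 128; y0_2 = 120; x2_3 = 100; y2_3 = 60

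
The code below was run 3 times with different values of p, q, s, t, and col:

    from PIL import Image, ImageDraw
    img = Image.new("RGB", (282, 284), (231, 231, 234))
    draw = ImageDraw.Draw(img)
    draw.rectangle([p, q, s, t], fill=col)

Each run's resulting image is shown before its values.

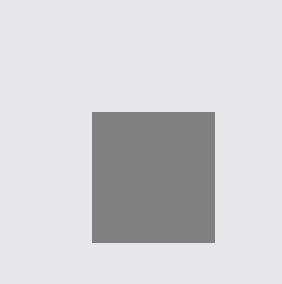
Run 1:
p = 92, q = 112, s = 214, t = 242, col = 'gray'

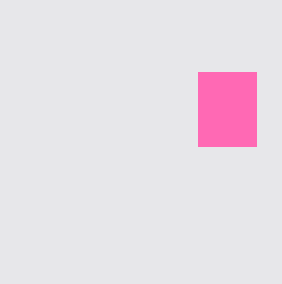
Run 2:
p = 198; q = 72; s = 256; t = 146; col = 'hotpink'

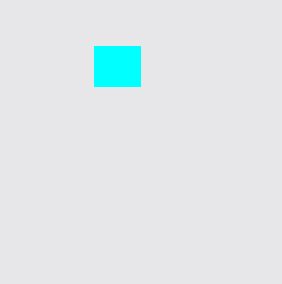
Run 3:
p = 94
q = 46
s = 140
t = 86
col = 'cyan'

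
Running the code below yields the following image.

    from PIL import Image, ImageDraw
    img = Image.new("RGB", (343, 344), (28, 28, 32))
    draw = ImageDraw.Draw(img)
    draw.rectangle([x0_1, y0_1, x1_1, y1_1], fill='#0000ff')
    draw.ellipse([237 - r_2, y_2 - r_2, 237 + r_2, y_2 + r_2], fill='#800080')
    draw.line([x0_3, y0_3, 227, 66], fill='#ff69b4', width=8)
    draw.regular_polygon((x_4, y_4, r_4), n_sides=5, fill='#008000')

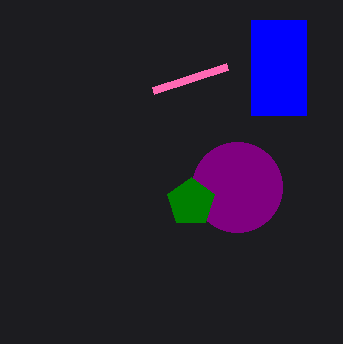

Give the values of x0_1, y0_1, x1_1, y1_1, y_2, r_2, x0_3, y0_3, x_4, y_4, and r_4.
x0_1 = 251, y0_1 = 20, x1_1 = 306, y1_1 = 115, y_2 = 187, r_2 = 45, x0_3 = 153, y0_3 = 90, x_4 = 191, y_4 = 202, r_4 = 25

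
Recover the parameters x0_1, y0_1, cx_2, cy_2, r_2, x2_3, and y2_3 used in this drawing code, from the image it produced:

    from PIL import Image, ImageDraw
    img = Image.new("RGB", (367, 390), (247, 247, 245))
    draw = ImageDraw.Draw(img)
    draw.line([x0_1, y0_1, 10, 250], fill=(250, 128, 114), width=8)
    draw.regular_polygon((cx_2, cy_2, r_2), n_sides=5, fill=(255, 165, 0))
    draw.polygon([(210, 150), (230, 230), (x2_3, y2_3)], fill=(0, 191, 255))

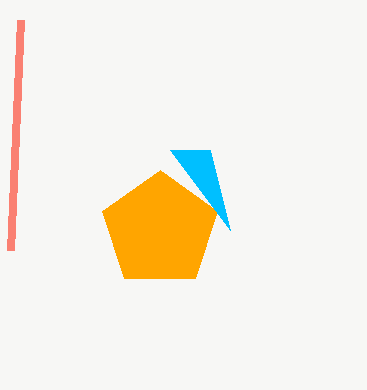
x0_1 = 20, y0_1 = 20, cx_2 = 160, cy_2 = 230, r_2 = 60, x2_3 = 170, y2_3 = 150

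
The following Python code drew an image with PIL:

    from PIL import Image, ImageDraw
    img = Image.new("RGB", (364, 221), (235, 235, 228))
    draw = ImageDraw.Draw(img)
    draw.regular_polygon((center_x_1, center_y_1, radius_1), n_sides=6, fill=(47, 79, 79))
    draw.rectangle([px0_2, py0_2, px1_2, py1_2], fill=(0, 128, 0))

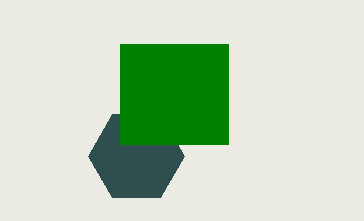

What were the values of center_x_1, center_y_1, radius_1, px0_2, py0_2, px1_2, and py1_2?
center_x_1 = 136, center_y_1 = 156, radius_1 = 48, px0_2 = 120, py0_2 = 44, px1_2 = 228, py1_2 = 144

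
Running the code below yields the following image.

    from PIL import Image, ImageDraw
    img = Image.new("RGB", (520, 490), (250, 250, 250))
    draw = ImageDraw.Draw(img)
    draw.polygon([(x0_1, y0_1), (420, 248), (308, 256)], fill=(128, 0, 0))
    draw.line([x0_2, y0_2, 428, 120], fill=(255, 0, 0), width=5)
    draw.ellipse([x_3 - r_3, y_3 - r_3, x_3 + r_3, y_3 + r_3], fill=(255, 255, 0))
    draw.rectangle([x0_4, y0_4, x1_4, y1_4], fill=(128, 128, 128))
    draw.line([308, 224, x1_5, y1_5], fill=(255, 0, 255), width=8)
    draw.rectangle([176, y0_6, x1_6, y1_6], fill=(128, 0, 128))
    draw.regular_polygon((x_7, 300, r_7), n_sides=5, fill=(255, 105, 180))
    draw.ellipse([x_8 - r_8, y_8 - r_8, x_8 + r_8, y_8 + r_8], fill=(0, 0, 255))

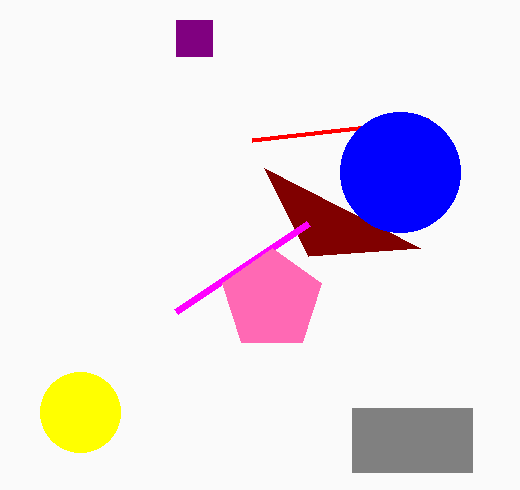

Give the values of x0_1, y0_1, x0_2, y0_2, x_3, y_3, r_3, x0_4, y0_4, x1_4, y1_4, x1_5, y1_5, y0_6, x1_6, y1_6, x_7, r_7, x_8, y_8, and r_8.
x0_1 = 264; y0_1 = 168; x0_2 = 252; y0_2 = 140; x_3 = 80; y_3 = 412; r_3 = 40; x0_4 = 352; y0_4 = 408; x1_4 = 472; y1_4 = 472; x1_5 = 176; y1_5 = 312; y0_6 = 20; x1_6 = 212; y1_6 = 56; x_7 = 272; r_7 = 52; x_8 = 400; y_8 = 172; r_8 = 60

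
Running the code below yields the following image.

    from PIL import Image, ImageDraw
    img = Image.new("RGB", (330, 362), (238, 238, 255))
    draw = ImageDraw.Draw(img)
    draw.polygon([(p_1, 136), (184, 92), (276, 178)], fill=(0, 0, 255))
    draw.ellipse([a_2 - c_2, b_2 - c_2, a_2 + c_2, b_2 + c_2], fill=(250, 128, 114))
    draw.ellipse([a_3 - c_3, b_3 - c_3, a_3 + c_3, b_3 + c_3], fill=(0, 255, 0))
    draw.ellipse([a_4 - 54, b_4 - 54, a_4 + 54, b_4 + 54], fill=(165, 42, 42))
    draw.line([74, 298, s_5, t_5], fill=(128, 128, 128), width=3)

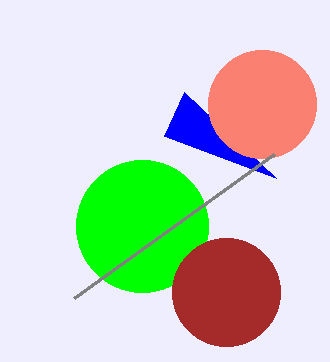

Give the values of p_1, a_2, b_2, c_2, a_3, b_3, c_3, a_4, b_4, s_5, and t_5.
p_1 = 164; a_2 = 262; b_2 = 104; c_2 = 54; a_3 = 142; b_3 = 226; c_3 = 66; a_4 = 226; b_4 = 292; s_5 = 274; t_5 = 154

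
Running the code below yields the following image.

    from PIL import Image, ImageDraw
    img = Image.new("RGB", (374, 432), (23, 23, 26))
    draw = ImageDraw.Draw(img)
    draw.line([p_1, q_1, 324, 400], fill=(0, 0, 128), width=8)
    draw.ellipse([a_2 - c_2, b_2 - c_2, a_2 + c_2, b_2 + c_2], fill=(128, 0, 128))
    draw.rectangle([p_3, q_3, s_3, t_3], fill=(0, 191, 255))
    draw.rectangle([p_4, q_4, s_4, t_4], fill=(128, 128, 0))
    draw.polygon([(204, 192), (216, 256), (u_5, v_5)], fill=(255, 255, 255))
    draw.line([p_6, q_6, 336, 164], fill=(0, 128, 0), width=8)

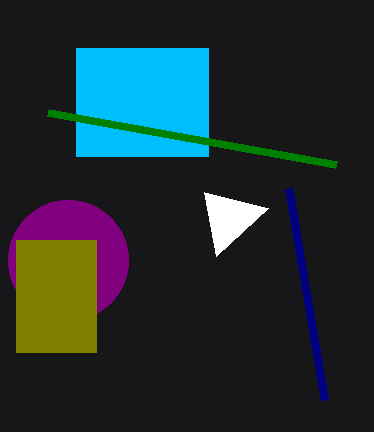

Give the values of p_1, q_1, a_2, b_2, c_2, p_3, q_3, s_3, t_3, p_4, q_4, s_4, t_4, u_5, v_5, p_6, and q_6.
p_1 = 288, q_1 = 188, a_2 = 68, b_2 = 260, c_2 = 60, p_3 = 76, q_3 = 48, s_3 = 208, t_3 = 156, p_4 = 16, q_4 = 240, s_4 = 96, t_4 = 352, u_5 = 268, v_5 = 208, p_6 = 48, q_6 = 112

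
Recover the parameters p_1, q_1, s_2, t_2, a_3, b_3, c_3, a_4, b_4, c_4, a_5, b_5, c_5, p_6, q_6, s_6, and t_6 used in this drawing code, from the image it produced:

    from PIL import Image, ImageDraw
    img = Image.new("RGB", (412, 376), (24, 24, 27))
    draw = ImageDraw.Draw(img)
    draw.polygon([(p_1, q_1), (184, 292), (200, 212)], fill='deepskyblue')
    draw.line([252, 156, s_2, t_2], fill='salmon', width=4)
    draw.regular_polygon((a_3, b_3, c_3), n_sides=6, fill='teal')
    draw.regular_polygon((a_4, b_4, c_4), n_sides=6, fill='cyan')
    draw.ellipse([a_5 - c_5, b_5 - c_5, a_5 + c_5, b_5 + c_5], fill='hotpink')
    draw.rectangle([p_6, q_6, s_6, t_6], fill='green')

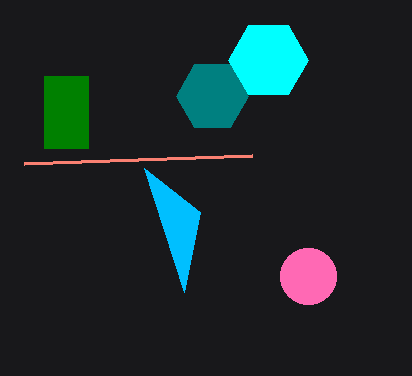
p_1 = 144
q_1 = 168
s_2 = 24
t_2 = 164
a_3 = 212
b_3 = 96
c_3 = 36
a_4 = 268
b_4 = 60
c_4 = 40
a_5 = 308
b_5 = 276
c_5 = 28
p_6 = 44
q_6 = 76
s_6 = 88
t_6 = 148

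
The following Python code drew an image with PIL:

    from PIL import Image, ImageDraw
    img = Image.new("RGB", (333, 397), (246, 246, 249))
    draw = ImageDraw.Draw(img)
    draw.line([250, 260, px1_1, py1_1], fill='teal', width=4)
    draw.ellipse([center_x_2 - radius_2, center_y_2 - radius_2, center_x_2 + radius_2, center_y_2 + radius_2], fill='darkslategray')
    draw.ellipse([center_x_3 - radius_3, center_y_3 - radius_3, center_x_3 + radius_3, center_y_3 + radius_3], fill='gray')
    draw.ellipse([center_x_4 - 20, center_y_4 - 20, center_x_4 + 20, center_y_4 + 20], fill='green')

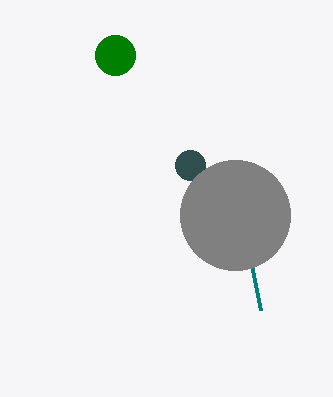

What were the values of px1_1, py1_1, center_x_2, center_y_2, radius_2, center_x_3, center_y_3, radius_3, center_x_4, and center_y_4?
px1_1 = 260; py1_1 = 310; center_x_2 = 190; center_y_2 = 165; radius_2 = 15; center_x_3 = 235; center_y_3 = 215; radius_3 = 55; center_x_4 = 115; center_y_4 = 55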